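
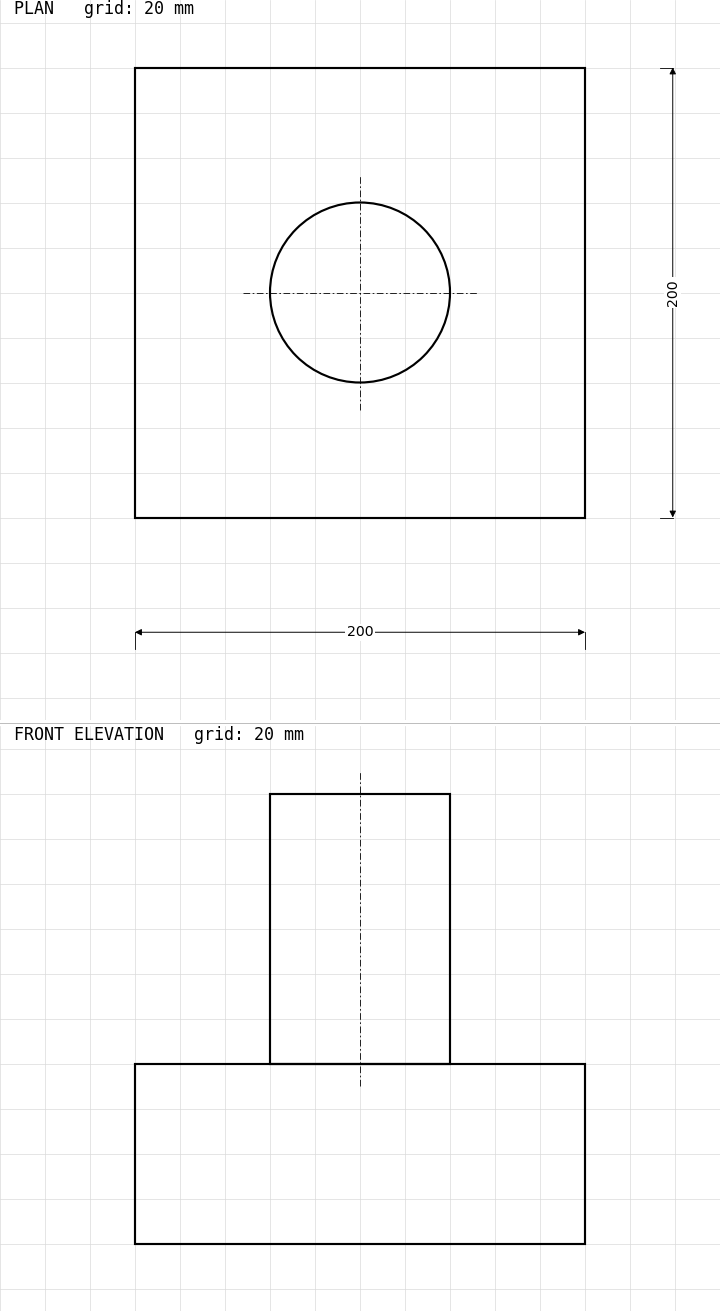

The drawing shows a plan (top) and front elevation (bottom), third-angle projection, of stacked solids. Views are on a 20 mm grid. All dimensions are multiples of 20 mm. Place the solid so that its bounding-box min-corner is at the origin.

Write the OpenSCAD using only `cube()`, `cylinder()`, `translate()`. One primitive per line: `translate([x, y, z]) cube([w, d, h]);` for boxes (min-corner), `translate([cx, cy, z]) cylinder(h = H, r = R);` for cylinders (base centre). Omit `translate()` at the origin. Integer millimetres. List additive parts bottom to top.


cube([200, 200, 80]);
translate([100, 100, 80]) cylinder(h = 120, r = 40);


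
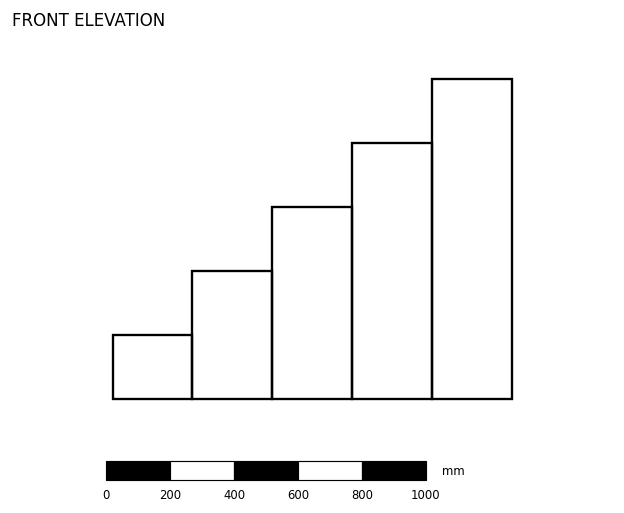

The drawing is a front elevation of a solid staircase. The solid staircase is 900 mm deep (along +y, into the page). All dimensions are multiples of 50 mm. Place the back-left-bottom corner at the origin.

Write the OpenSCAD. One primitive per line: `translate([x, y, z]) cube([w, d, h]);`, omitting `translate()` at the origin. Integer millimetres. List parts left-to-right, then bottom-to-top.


cube([250, 900, 200]);
translate([250, 0, 0]) cube([250, 900, 400]);
translate([500, 0, 0]) cube([250, 900, 600]);
translate([750, 0, 0]) cube([250, 900, 800]);
translate([1000, 0, 0]) cube([250, 900, 1000]);


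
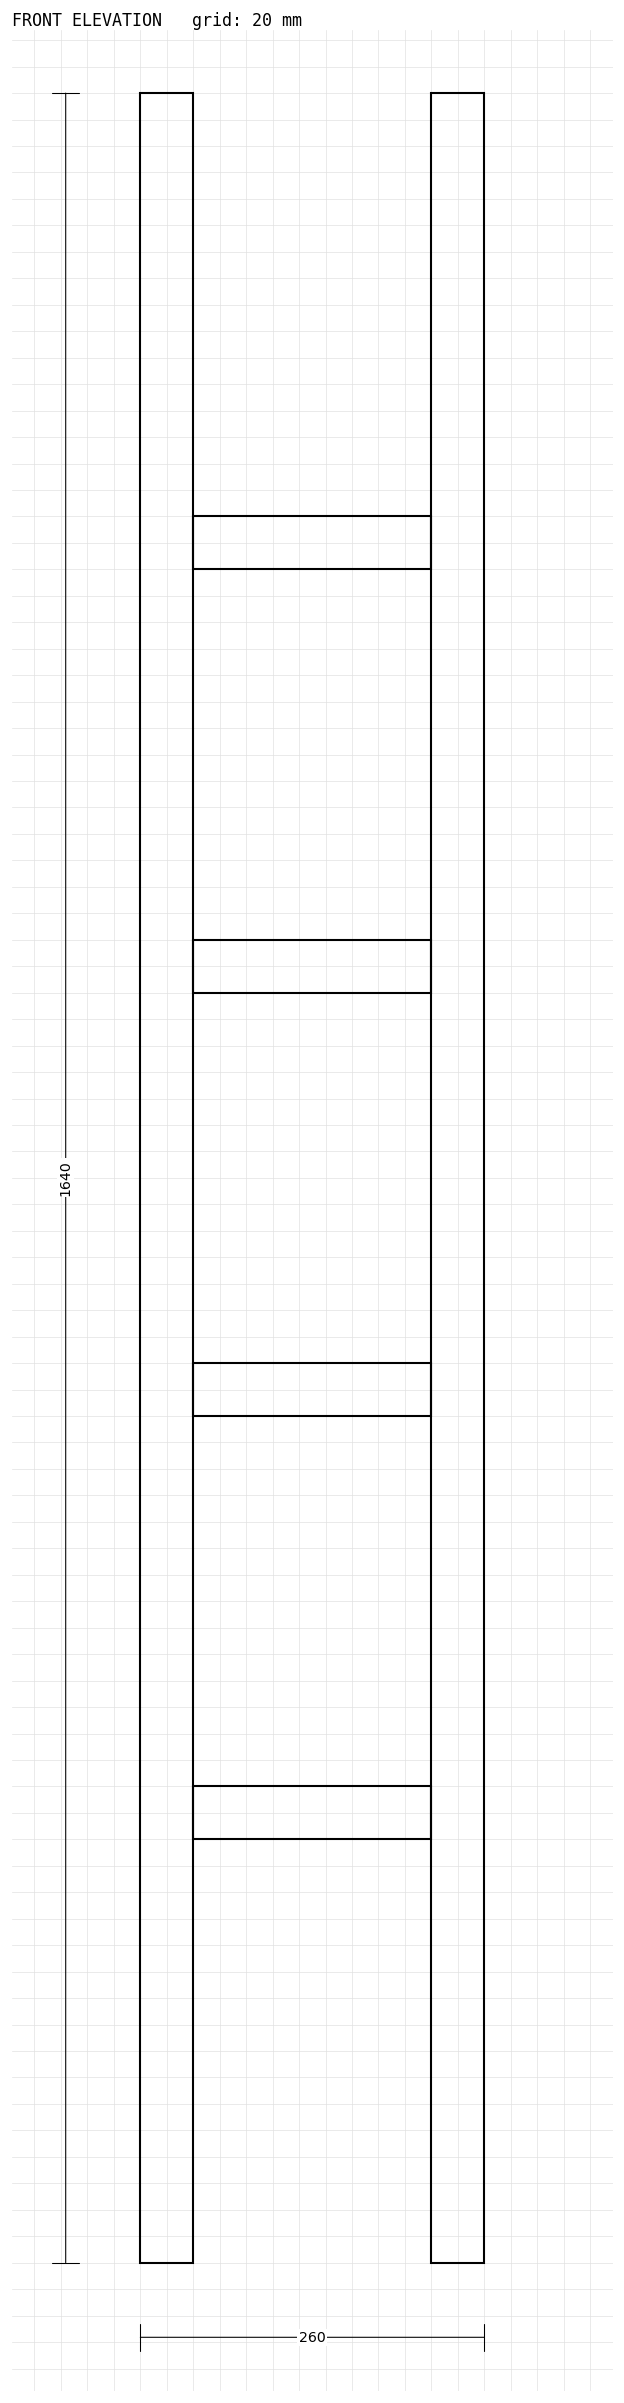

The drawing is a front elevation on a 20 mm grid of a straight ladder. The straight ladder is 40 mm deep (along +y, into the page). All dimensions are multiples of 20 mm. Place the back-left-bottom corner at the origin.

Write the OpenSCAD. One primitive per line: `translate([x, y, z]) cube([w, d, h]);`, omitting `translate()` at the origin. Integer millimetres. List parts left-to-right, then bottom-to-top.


cube([40, 40, 1640]);
translate([40, 0, 320]) cube([180, 40, 40]);
translate([40, 0, 640]) cube([180, 40, 40]);
translate([40, 0, 960]) cube([180, 40, 40]);
translate([40, 0, 1280]) cube([180, 40, 40]);
translate([220, 0, 0]) cube([40, 40, 1640]);


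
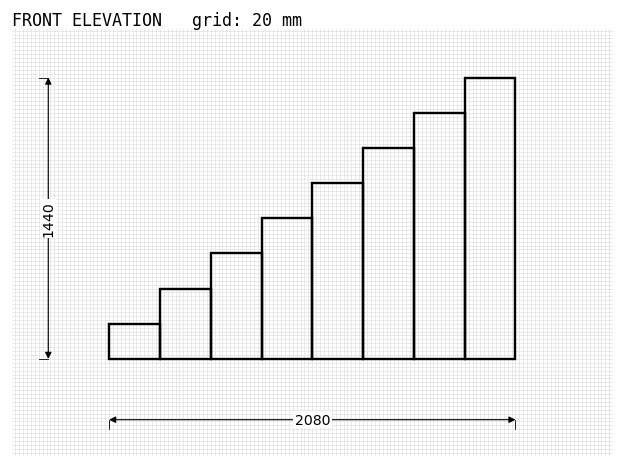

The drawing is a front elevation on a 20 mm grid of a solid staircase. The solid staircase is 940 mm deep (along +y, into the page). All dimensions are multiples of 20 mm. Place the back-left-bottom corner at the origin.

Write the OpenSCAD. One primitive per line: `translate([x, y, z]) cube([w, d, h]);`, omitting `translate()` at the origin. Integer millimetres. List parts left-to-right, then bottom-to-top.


cube([260, 940, 180]);
translate([260, 0, 0]) cube([260, 940, 360]);
translate([520, 0, 0]) cube([260, 940, 540]);
translate([780, 0, 0]) cube([260, 940, 720]);
translate([1040, 0, 0]) cube([260, 940, 900]);
translate([1300, 0, 0]) cube([260, 940, 1080]);
translate([1560, 0, 0]) cube([260, 940, 1260]);
translate([1820, 0, 0]) cube([260, 940, 1440]);


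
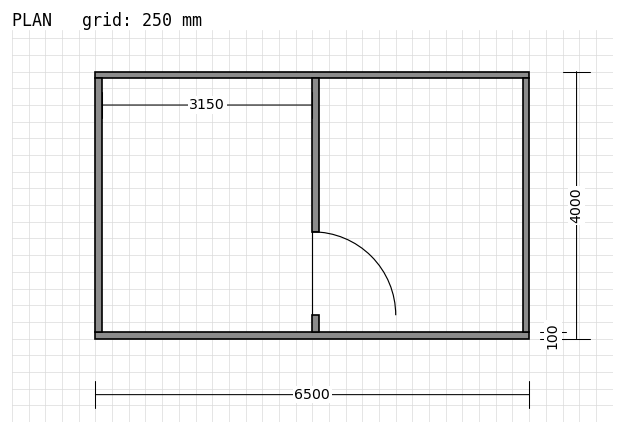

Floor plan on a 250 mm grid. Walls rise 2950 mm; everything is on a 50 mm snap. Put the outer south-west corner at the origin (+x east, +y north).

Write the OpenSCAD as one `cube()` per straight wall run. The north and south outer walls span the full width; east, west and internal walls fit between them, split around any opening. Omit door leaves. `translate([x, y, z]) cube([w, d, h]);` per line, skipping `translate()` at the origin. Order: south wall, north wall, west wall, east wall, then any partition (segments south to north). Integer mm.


cube([6500, 100, 2950]);
translate([0, 3900, 0]) cube([6500, 100, 2950]);
translate([0, 100, 0]) cube([100, 3800, 2950]);
translate([6400, 100, 0]) cube([100, 3800, 2950]);
translate([3250, 100, 0]) cube([100, 250, 2950]);
translate([3250, 1600, 0]) cube([100, 2300, 2950]);


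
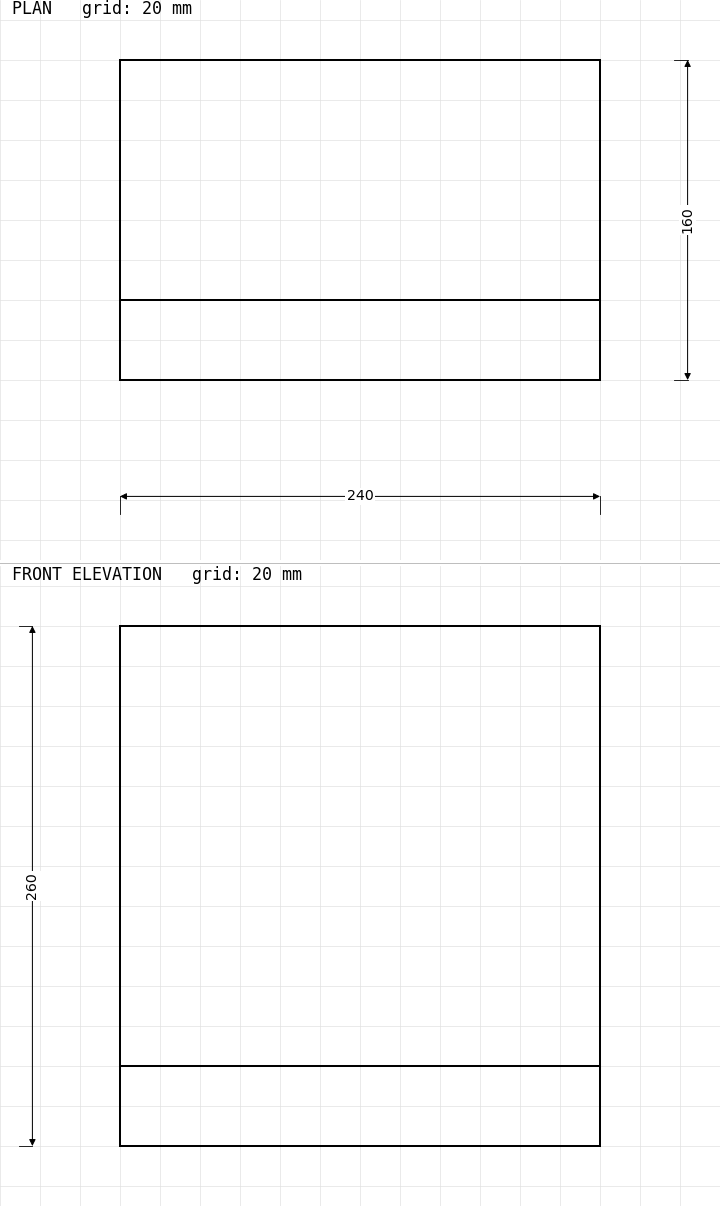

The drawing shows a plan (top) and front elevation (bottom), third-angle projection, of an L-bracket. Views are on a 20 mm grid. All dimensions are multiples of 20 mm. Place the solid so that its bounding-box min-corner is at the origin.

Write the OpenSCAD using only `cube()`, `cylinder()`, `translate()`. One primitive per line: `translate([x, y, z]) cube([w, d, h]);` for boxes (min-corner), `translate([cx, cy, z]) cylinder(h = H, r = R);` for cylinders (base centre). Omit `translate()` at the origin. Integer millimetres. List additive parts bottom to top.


cube([240, 160, 40]);
translate([0, 0, 40]) cube([240, 40, 220]);


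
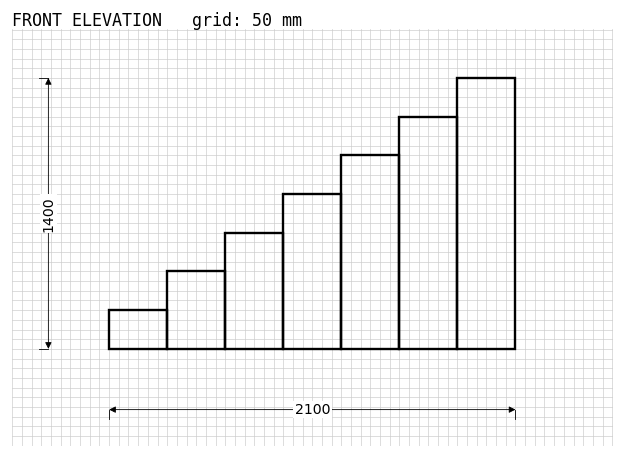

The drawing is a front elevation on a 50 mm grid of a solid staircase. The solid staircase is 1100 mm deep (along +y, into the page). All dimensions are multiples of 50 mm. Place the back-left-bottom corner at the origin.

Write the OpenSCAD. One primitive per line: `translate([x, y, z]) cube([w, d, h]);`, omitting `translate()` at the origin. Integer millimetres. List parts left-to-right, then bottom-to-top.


cube([300, 1100, 200]);
translate([300, 0, 0]) cube([300, 1100, 400]);
translate([600, 0, 0]) cube([300, 1100, 600]);
translate([900, 0, 0]) cube([300, 1100, 800]);
translate([1200, 0, 0]) cube([300, 1100, 1000]);
translate([1500, 0, 0]) cube([300, 1100, 1200]);
translate([1800, 0, 0]) cube([300, 1100, 1400]);


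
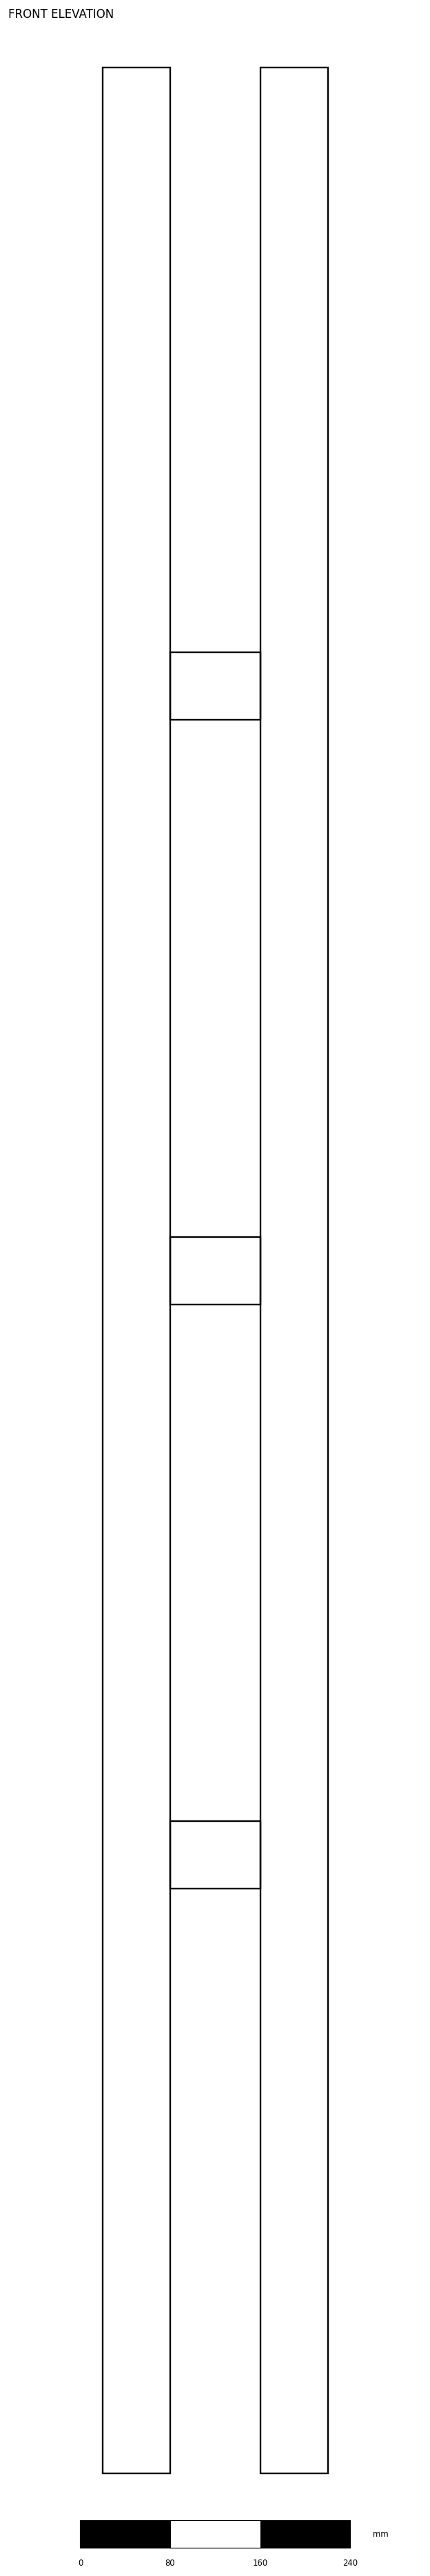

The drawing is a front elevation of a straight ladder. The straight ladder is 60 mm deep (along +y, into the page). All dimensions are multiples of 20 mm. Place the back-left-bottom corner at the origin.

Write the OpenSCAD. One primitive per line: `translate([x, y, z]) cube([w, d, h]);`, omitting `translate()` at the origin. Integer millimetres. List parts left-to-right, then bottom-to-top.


cube([60, 60, 2140]);
translate([60, 0, 520]) cube([80, 60, 60]);
translate([60, 0, 1040]) cube([80, 60, 60]);
translate([60, 0, 1560]) cube([80, 60, 60]);
translate([140, 0, 0]) cube([60, 60, 2140]);


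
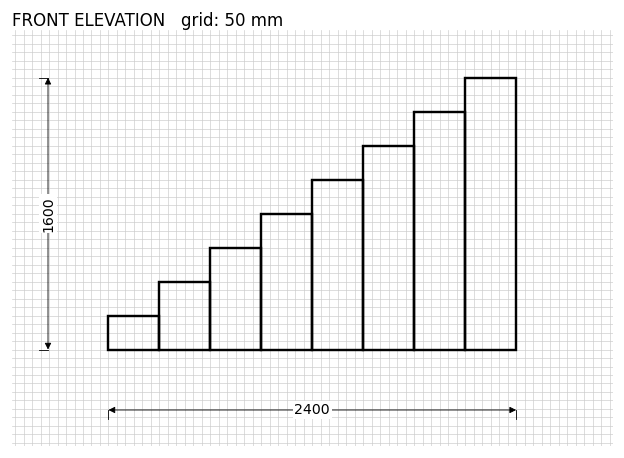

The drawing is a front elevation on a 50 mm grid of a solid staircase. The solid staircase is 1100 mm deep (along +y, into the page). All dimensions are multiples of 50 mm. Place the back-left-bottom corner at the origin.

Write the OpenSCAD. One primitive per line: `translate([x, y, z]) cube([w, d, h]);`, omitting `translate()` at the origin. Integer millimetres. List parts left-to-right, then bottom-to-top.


cube([300, 1100, 200]);
translate([300, 0, 0]) cube([300, 1100, 400]);
translate([600, 0, 0]) cube([300, 1100, 600]);
translate([900, 0, 0]) cube([300, 1100, 800]);
translate([1200, 0, 0]) cube([300, 1100, 1000]);
translate([1500, 0, 0]) cube([300, 1100, 1200]);
translate([1800, 0, 0]) cube([300, 1100, 1400]);
translate([2100, 0, 0]) cube([300, 1100, 1600]);


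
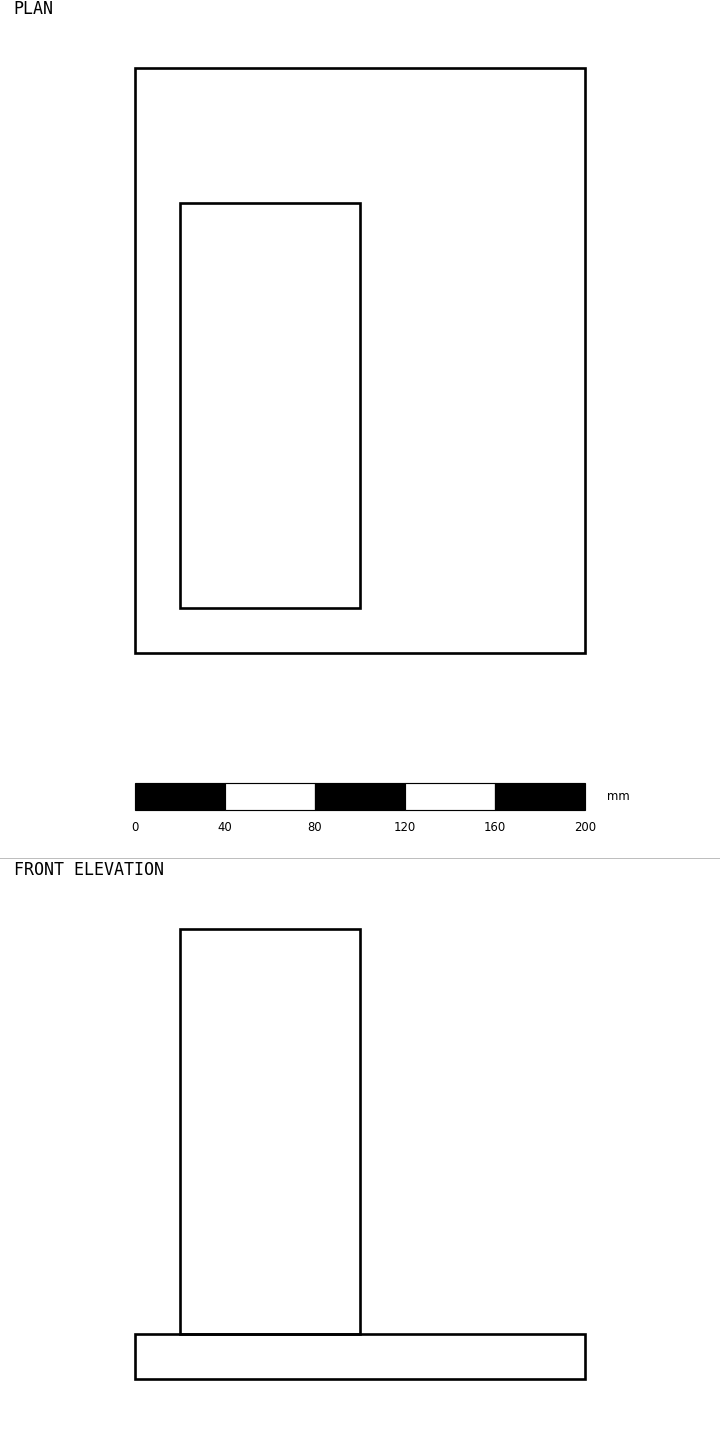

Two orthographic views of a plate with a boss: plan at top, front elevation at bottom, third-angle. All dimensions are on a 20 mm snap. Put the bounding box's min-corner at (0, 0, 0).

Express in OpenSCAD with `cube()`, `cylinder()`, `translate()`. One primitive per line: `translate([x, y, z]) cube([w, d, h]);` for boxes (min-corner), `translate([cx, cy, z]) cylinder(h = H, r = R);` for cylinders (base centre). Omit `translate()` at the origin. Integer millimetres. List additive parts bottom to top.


cube([200, 260, 20]);
translate([20, 20, 20]) cube([80, 180, 180]);


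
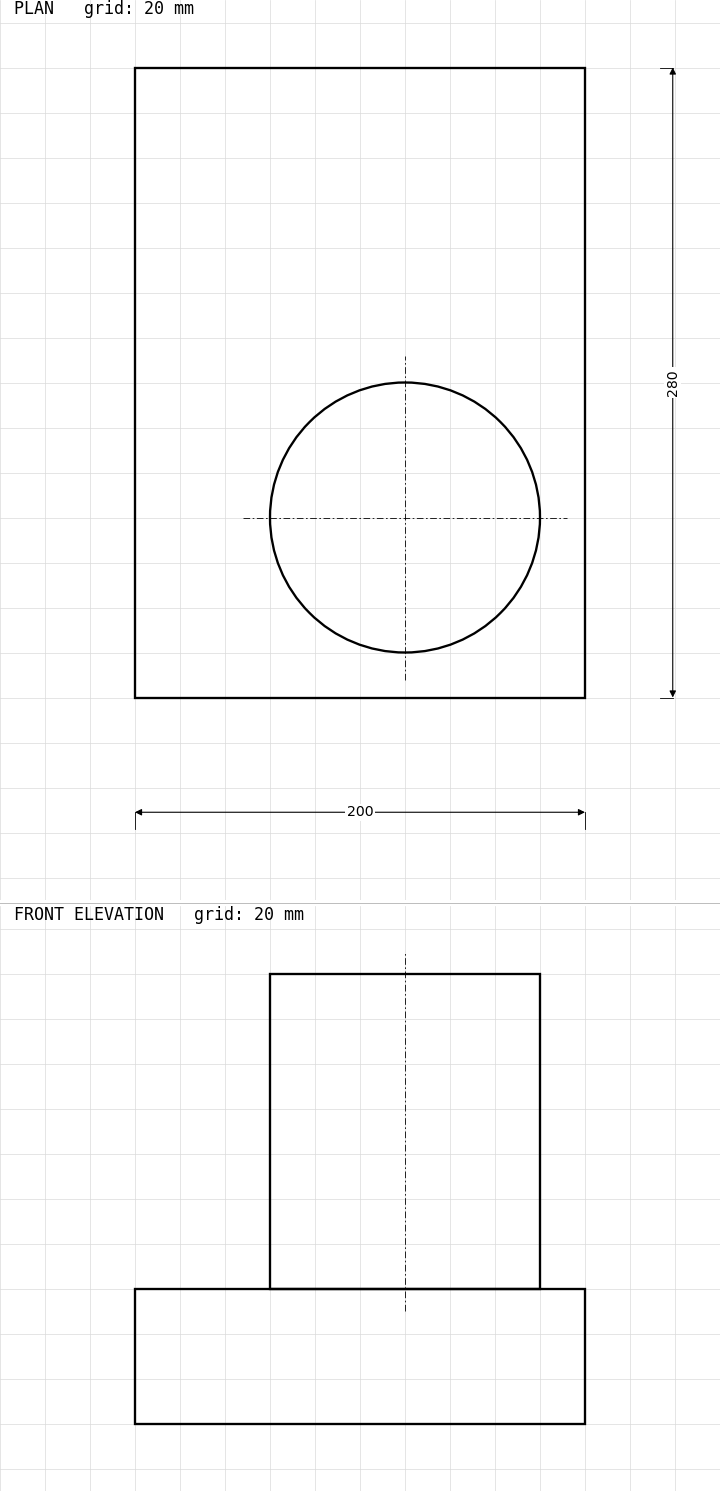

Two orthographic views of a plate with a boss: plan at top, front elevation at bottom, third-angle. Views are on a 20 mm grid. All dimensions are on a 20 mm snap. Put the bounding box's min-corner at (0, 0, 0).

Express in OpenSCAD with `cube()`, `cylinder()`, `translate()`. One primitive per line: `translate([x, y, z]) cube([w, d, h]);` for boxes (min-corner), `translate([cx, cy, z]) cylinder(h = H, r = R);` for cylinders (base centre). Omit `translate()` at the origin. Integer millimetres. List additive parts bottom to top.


cube([200, 280, 60]);
translate([120, 80, 60]) cylinder(h = 140, r = 60);


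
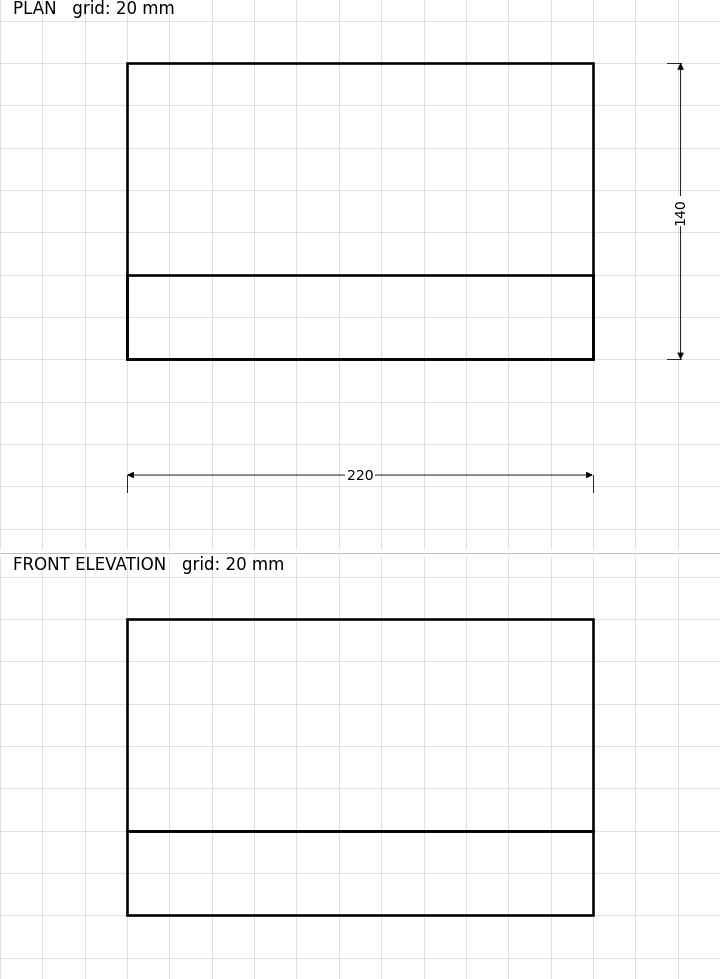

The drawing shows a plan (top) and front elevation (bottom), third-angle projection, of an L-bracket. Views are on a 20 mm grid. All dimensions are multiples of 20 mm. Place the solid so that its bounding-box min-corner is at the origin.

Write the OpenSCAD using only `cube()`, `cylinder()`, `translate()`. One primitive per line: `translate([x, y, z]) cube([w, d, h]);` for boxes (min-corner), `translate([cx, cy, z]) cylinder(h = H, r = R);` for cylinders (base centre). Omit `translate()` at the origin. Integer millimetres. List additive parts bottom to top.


cube([220, 140, 40]);
translate([0, 0, 40]) cube([220, 40, 100]);


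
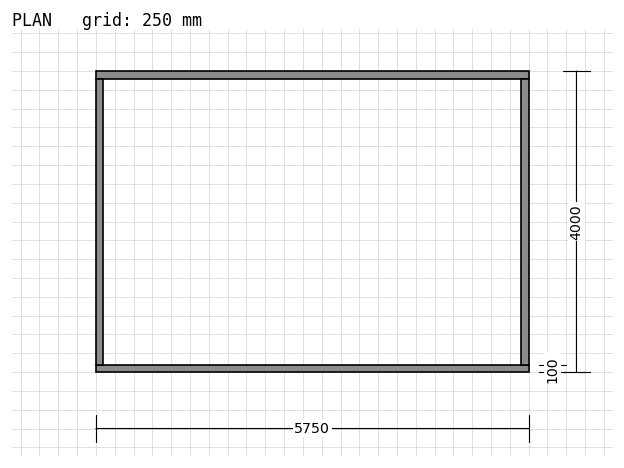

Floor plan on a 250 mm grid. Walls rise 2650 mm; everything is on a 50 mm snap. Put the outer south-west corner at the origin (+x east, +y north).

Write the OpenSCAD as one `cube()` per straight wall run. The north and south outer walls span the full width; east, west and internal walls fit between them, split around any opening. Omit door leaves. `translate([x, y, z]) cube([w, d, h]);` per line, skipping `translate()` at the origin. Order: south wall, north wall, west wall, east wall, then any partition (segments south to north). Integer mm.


cube([5750, 100, 2650]);
translate([0, 3900, 0]) cube([5750, 100, 2650]);
translate([0, 100, 0]) cube([100, 3800, 2650]);
translate([5650, 100, 0]) cube([100, 3800, 2650]);


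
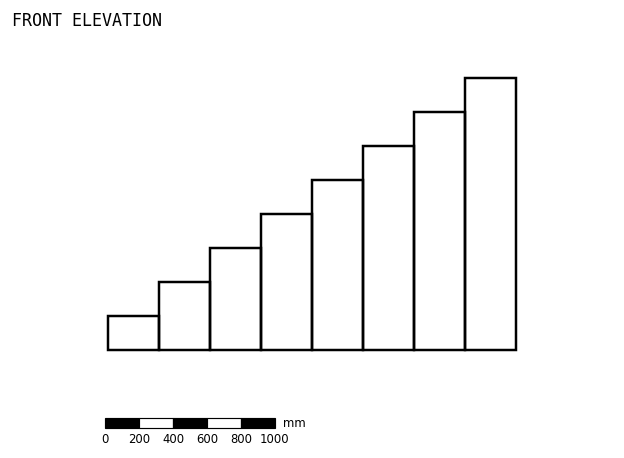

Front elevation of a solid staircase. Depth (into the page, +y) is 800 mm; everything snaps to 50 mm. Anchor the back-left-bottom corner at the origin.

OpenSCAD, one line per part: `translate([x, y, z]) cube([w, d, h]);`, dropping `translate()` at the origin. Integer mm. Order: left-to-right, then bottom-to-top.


cube([300, 800, 200]);
translate([300, 0, 0]) cube([300, 800, 400]);
translate([600, 0, 0]) cube([300, 800, 600]);
translate([900, 0, 0]) cube([300, 800, 800]);
translate([1200, 0, 0]) cube([300, 800, 1000]);
translate([1500, 0, 0]) cube([300, 800, 1200]);
translate([1800, 0, 0]) cube([300, 800, 1400]);
translate([2100, 0, 0]) cube([300, 800, 1600]);


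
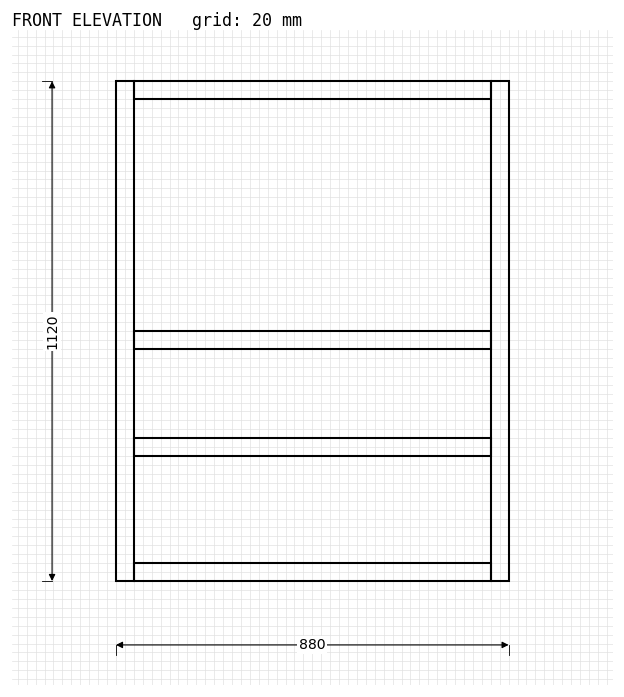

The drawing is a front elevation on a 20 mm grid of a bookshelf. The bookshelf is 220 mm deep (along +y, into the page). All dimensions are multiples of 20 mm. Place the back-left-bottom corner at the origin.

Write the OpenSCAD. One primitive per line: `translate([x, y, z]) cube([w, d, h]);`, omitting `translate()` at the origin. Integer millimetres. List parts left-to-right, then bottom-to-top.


cube([40, 220, 1120]);
translate([40, 0, 0]) cube([800, 220, 40]);
translate([40, 0, 280]) cube([800, 220, 40]);
translate([40, 0, 520]) cube([800, 220, 40]);
translate([40, 0, 1080]) cube([800, 220, 40]);
translate([840, 0, 0]) cube([40, 220, 1120]);


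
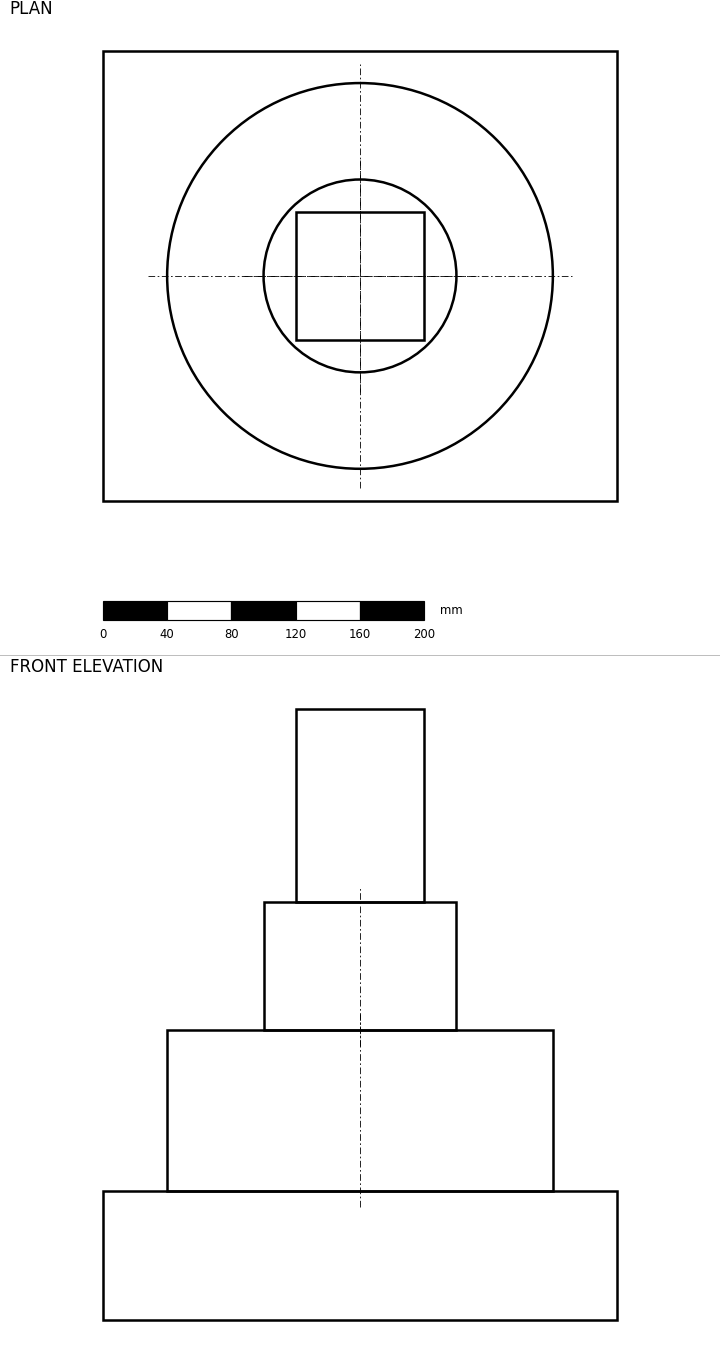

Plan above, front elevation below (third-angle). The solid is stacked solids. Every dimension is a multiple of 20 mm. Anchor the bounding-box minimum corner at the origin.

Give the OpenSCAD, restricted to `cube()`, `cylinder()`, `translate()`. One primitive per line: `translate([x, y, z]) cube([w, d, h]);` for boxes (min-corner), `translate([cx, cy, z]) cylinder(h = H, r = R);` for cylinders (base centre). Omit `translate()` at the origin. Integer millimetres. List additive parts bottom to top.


cube([320, 280, 80]);
translate([160, 140, 80]) cylinder(h = 100, r = 120);
translate([160, 140, 180]) cylinder(h = 80, r = 60);
translate([120, 100, 260]) cube([80, 80, 120]);


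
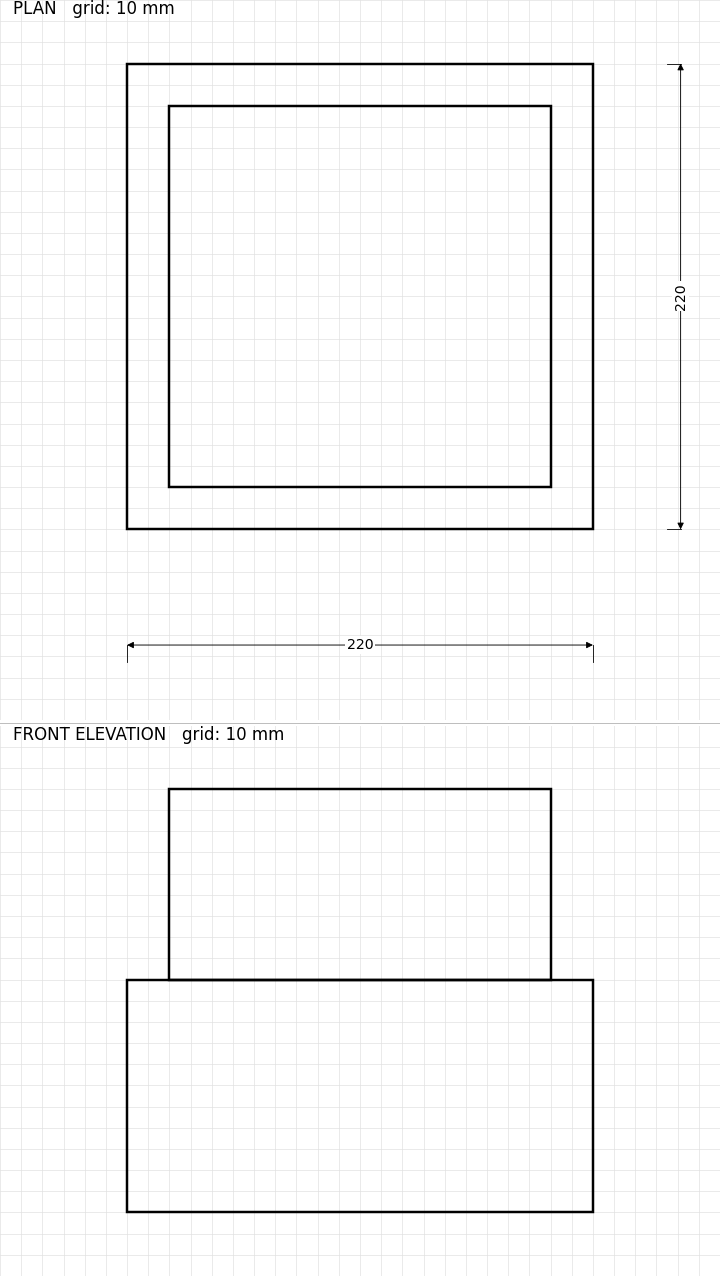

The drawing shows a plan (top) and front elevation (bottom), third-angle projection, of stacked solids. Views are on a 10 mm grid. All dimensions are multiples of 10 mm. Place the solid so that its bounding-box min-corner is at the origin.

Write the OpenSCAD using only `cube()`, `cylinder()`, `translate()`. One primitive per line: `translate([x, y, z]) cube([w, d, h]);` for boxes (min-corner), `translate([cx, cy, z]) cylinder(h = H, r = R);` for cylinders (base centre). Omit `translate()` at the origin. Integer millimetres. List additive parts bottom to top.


cube([220, 220, 110]);
translate([20, 20, 110]) cube([180, 180, 90]);


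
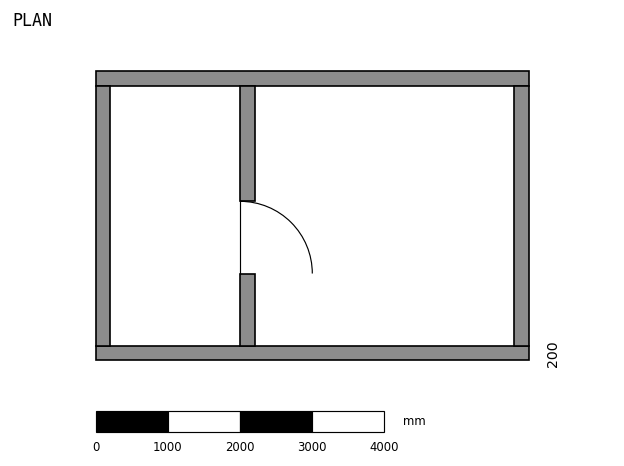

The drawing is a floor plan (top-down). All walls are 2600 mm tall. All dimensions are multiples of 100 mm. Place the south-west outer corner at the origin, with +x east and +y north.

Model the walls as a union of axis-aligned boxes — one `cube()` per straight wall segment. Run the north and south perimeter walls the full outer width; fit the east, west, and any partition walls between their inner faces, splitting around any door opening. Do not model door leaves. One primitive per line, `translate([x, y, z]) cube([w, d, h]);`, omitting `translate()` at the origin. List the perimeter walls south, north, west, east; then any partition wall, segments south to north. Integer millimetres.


cube([6000, 200, 2600]);
translate([0, 3800, 0]) cube([6000, 200, 2600]);
translate([0, 200, 0]) cube([200, 3600, 2600]);
translate([5800, 200, 0]) cube([200, 3600, 2600]);
translate([2000, 200, 0]) cube([200, 1000, 2600]);
translate([2000, 2200, 0]) cube([200, 1600, 2600]);


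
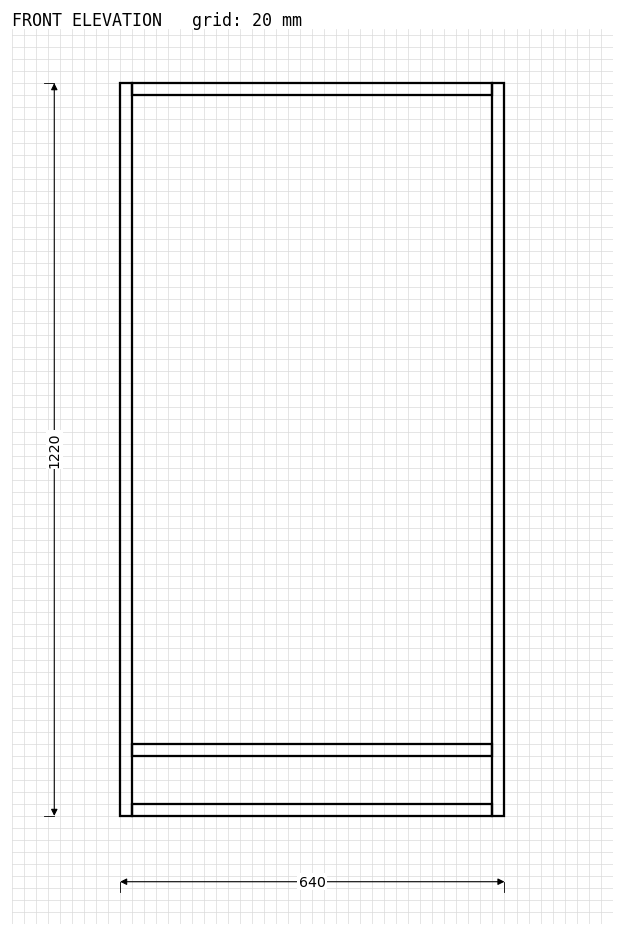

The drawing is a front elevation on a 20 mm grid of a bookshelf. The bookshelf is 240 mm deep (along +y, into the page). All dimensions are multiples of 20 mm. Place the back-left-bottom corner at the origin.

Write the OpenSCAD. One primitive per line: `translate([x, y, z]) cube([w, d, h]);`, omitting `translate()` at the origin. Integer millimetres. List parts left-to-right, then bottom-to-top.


cube([20, 240, 1220]);
translate([20, 0, 0]) cube([600, 240, 20]);
translate([20, 0, 100]) cube([600, 240, 20]);
translate([20, 0, 1200]) cube([600, 240, 20]);
translate([620, 0, 0]) cube([20, 240, 1220]);


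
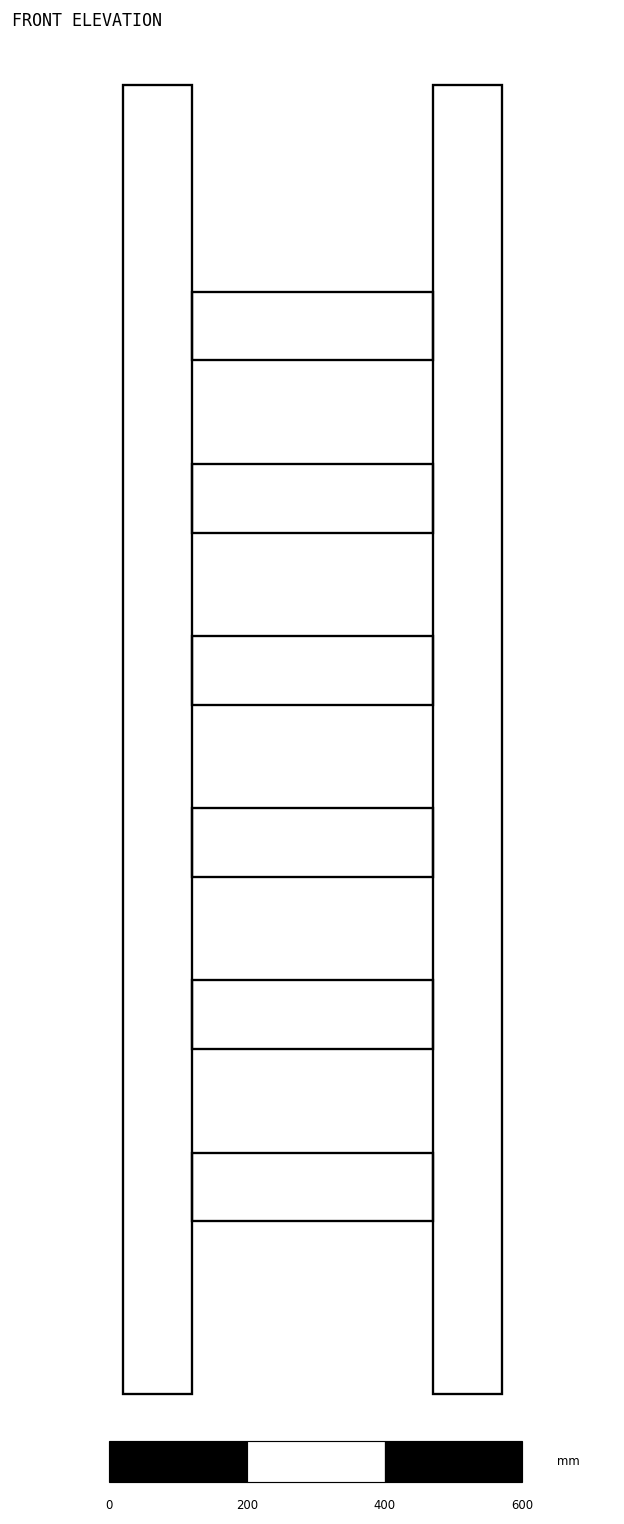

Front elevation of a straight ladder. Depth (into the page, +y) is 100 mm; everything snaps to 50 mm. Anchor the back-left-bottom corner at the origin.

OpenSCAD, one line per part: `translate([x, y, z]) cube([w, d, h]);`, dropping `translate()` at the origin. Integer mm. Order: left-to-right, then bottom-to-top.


cube([100, 100, 1900]);
translate([100, 0, 250]) cube([350, 100, 100]);
translate([100, 0, 500]) cube([350, 100, 100]);
translate([100, 0, 750]) cube([350, 100, 100]);
translate([100, 0, 1000]) cube([350, 100, 100]);
translate([100, 0, 1250]) cube([350, 100, 100]);
translate([100, 0, 1500]) cube([350, 100, 100]);
translate([450, 0, 0]) cube([100, 100, 1900]);


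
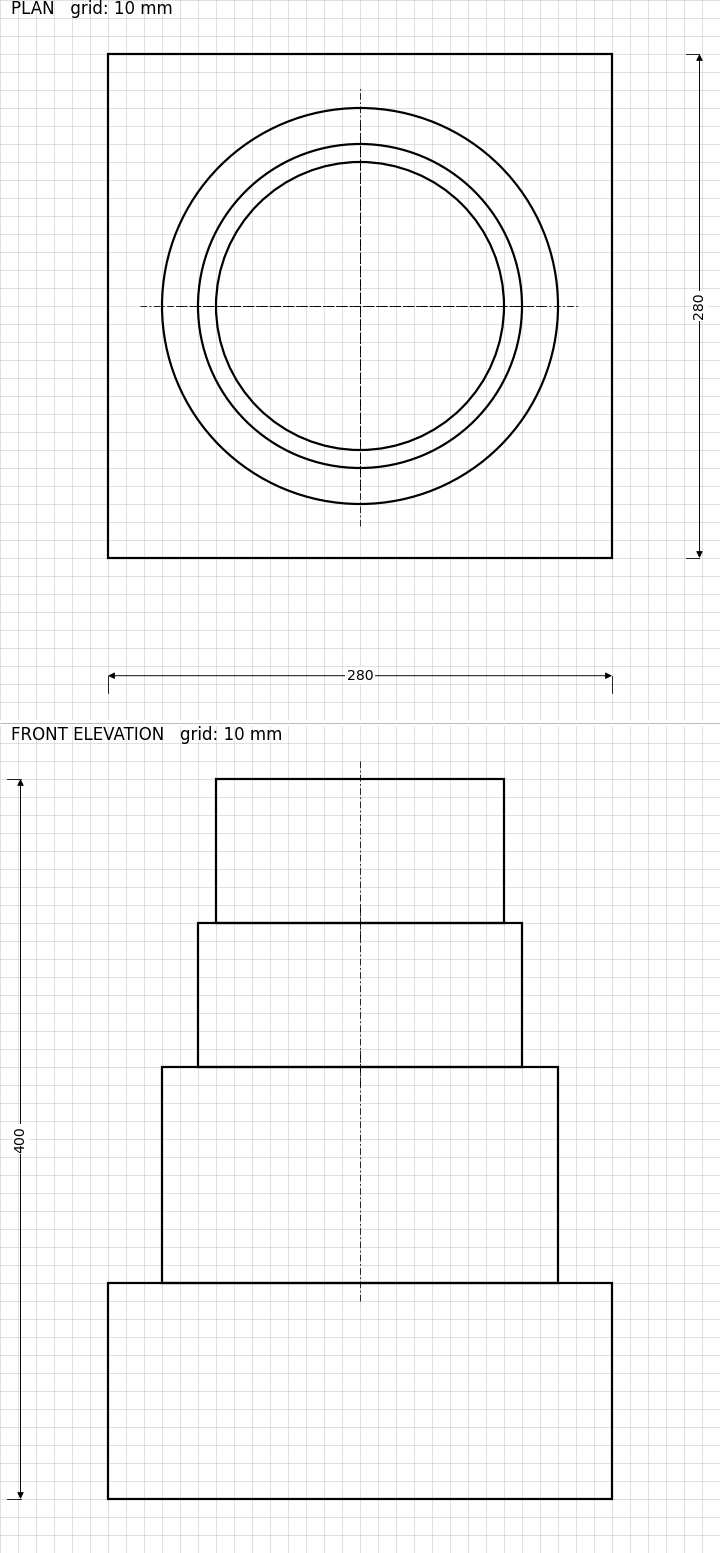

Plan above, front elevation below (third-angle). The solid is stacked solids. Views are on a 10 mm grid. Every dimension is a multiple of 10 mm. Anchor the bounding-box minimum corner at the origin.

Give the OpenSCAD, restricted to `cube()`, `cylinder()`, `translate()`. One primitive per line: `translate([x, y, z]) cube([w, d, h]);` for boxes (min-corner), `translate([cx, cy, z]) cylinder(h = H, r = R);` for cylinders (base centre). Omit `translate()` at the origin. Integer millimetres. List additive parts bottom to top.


cube([280, 280, 120]);
translate([140, 140, 120]) cylinder(h = 120, r = 110);
translate([140, 140, 240]) cylinder(h = 80, r = 90);
translate([140, 140, 320]) cylinder(h = 80, r = 80);


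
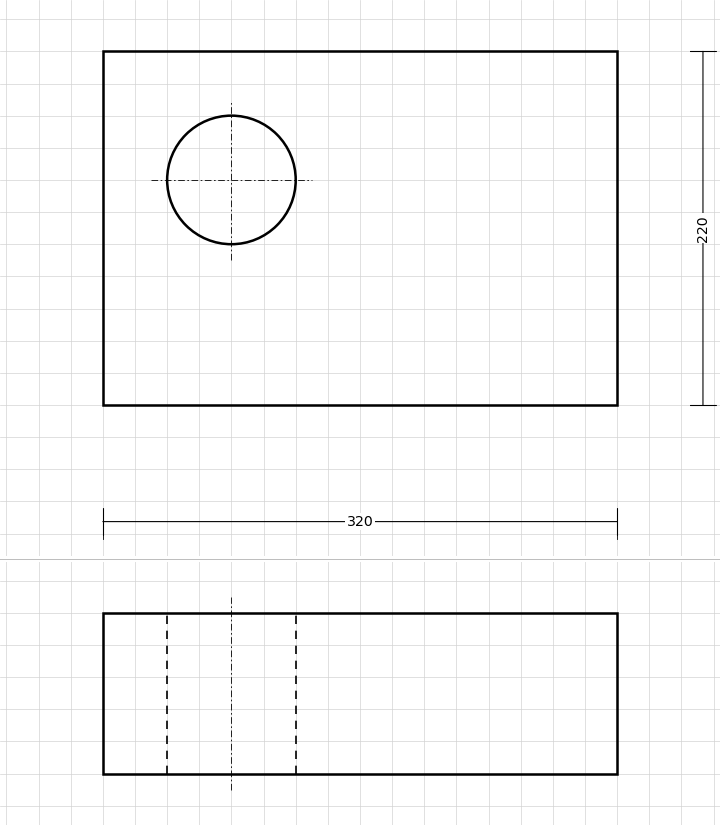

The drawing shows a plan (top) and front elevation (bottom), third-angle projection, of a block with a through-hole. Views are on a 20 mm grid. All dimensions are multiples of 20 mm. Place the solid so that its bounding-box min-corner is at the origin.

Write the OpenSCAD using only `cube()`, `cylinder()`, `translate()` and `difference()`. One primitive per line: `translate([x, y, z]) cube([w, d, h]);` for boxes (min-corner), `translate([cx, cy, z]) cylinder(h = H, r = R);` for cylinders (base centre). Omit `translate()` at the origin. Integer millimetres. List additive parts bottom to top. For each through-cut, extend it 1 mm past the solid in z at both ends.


difference() {
  cube([320, 220, 100]);
  translate([80, 140, -1]) cylinder(h = 102, r = 40);
}


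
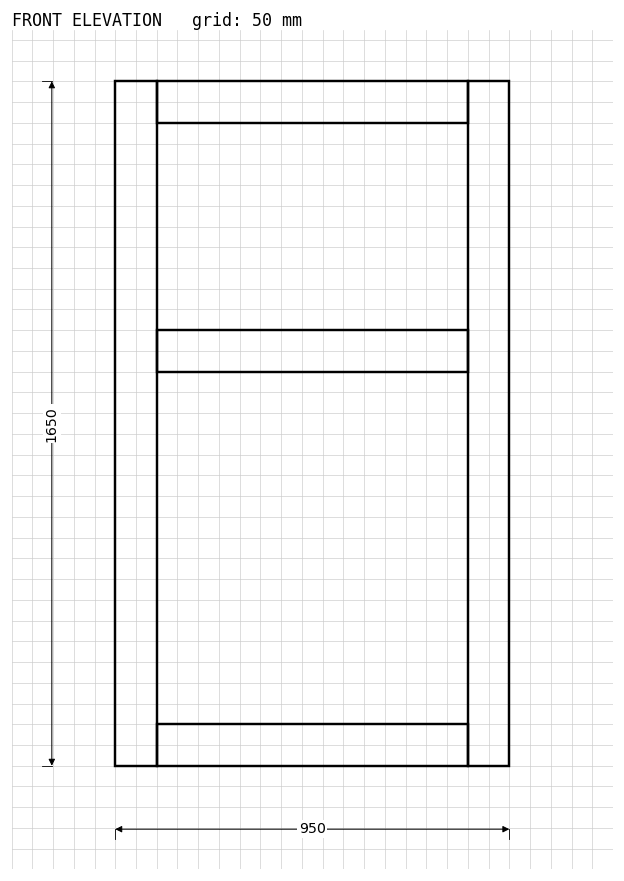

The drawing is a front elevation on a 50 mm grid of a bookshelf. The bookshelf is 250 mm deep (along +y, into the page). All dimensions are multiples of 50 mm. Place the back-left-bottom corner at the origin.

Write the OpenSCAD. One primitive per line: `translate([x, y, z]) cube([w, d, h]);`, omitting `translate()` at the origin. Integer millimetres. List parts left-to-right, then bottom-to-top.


cube([100, 250, 1650]);
translate([100, 0, 0]) cube([750, 250, 100]);
translate([100, 0, 950]) cube([750, 250, 100]);
translate([100, 0, 1550]) cube([750, 250, 100]);
translate([850, 0, 0]) cube([100, 250, 1650]);


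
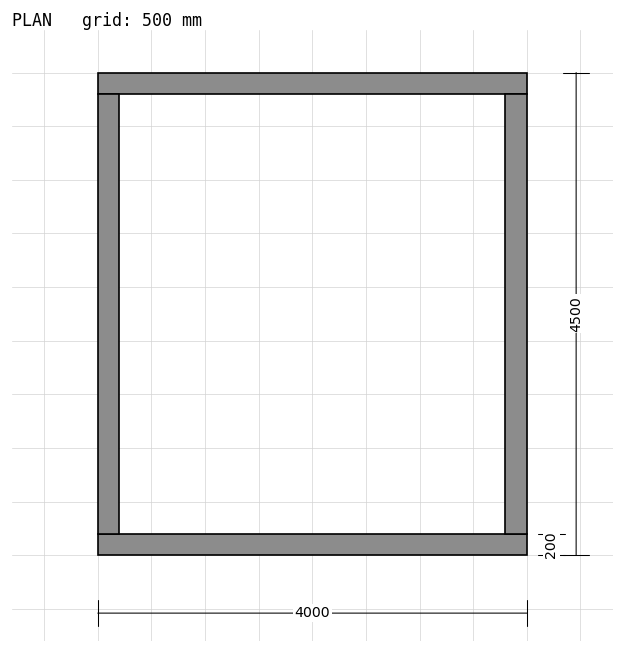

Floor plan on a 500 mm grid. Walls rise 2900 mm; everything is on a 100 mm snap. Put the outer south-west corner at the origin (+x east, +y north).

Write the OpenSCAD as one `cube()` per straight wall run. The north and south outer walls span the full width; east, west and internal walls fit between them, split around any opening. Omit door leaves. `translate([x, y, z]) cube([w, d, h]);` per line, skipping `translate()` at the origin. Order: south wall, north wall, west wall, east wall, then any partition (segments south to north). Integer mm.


cube([4000, 200, 2900]);
translate([0, 4300, 0]) cube([4000, 200, 2900]);
translate([0, 200, 0]) cube([200, 4100, 2900]);
translate([3800, 200, 0]) cube([200, 4100, 2900]);


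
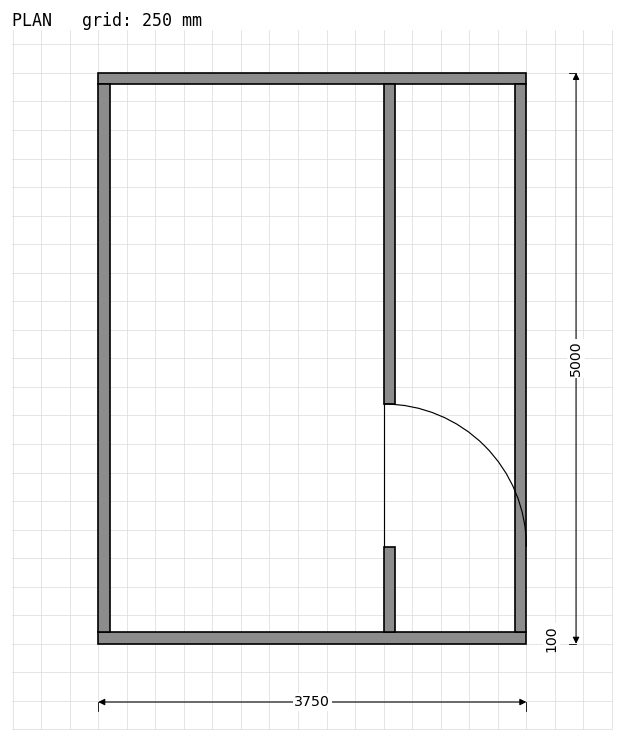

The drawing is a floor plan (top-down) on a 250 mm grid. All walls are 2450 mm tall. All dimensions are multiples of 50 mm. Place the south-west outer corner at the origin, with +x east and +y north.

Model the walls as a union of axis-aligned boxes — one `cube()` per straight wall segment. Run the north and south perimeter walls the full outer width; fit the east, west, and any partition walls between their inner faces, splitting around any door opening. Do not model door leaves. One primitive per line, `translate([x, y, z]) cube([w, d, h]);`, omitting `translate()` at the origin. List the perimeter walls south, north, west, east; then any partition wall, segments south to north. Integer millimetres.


cube([3750, 100, 2450]);
translate([0, 4900, 0]) cube([3750, 100, 2450]);
translate([0, 100, 0]) cube([100, 4800, 2450]);
translate([3650, 100, 0]) cube([100, 4800, 2450]);
translate([2500, 100, 0]) cube([100, 750, 2450]);
translate([2500, 2100, 0]) cube([100, 2800, 2450]);


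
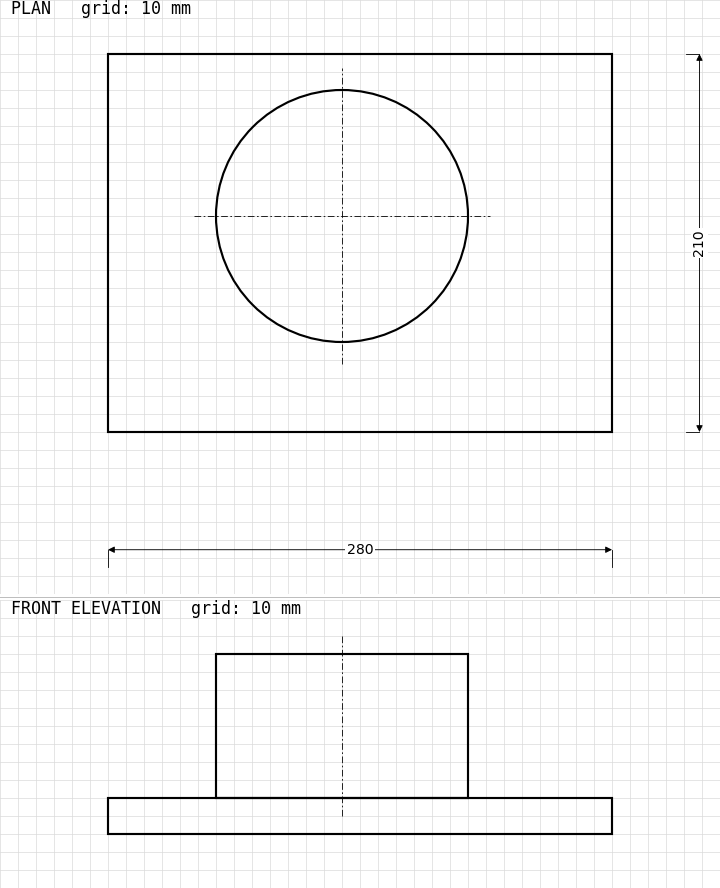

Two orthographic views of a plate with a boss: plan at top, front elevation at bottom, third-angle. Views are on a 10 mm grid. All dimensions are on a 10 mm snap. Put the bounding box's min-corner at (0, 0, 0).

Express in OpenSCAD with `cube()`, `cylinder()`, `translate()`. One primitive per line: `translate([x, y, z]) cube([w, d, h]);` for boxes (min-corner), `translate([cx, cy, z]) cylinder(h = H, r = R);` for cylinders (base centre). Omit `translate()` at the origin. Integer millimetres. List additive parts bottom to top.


cube([280, 210, 20]);
translate([130, 120, 20]) cylinder(h = 80, r = 70);


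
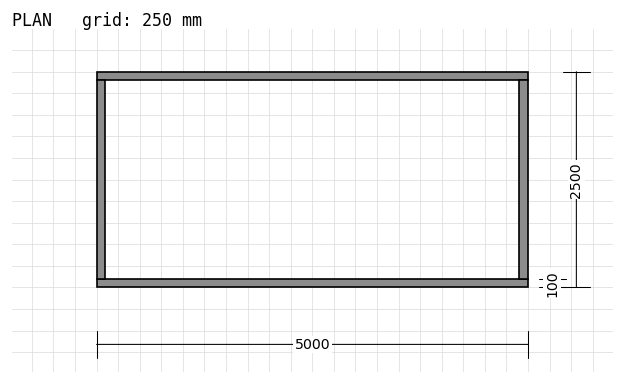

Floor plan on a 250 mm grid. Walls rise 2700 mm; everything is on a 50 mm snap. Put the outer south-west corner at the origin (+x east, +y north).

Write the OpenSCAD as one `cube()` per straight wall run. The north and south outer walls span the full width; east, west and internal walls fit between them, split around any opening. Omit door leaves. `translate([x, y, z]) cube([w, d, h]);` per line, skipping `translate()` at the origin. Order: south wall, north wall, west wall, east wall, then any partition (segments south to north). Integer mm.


cube([5000, 100, 2700]);
translate([0, 2400, 0]) cube([5000, 100, 2700]);
translate([0, 100, 0]) cube([100, 2300, 2700]);
translate([4900, 100, 0]) cube([100, 2300, 2700]);


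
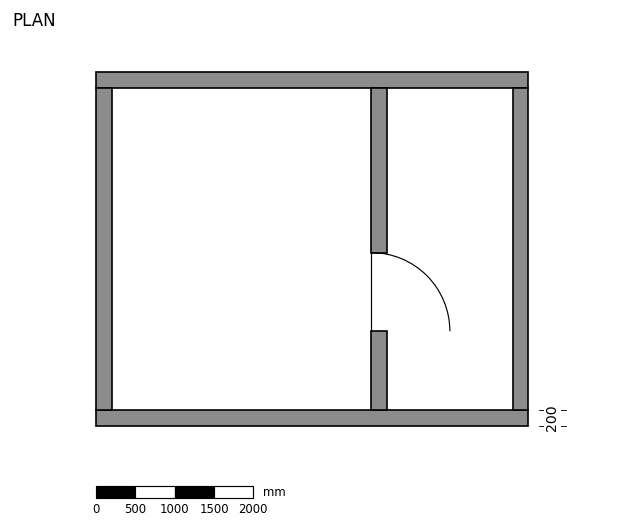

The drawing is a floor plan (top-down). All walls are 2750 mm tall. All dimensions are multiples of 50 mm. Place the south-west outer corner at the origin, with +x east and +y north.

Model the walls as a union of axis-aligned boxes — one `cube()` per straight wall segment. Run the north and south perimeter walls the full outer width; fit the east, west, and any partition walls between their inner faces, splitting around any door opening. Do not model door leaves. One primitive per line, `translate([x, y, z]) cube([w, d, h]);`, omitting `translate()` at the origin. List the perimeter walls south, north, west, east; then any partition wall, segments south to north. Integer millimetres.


cube([5500, 200, 2750]);
translate([0, 4300, 0]) cube([5500, 200, 2750]);
translate([0, 200, 0]) cube([200, 4100, 2750]);
translate([5300, 200, 0]) cube([200, 4100, 2750]);
translate([3500, 200, 0]) cube([200, 1000, 2750]);
translate([3500, 2200, 0]) cube([200, 2100, 2750]);


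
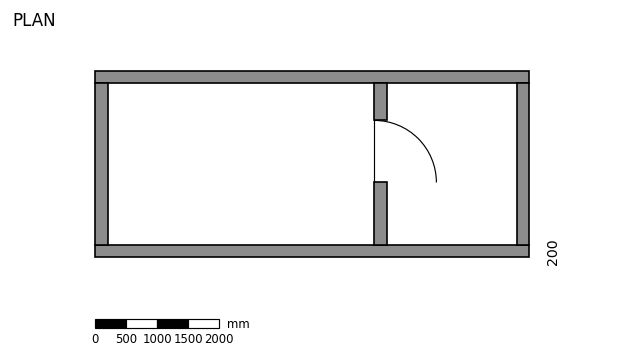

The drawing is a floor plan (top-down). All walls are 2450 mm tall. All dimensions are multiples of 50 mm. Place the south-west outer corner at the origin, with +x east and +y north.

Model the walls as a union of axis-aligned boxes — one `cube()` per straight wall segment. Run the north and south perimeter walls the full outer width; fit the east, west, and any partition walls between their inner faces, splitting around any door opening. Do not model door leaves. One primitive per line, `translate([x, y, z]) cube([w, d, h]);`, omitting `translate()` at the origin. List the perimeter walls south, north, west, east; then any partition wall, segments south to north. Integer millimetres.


cube([7000, 200, 2450]);
translate([0, 2800, 0]) cube([7000, 200, 2450]);
translate([0, 200, 0]) cube([200, 2600, 2450]);
translate([6800, 200, 0]) cube([200, 2600, 2450]);
translate([4500, 200, 0]) cube([200, 1000, 2450]);
translate([4500, 2200, 0]) cube([200, 600, 2450]);


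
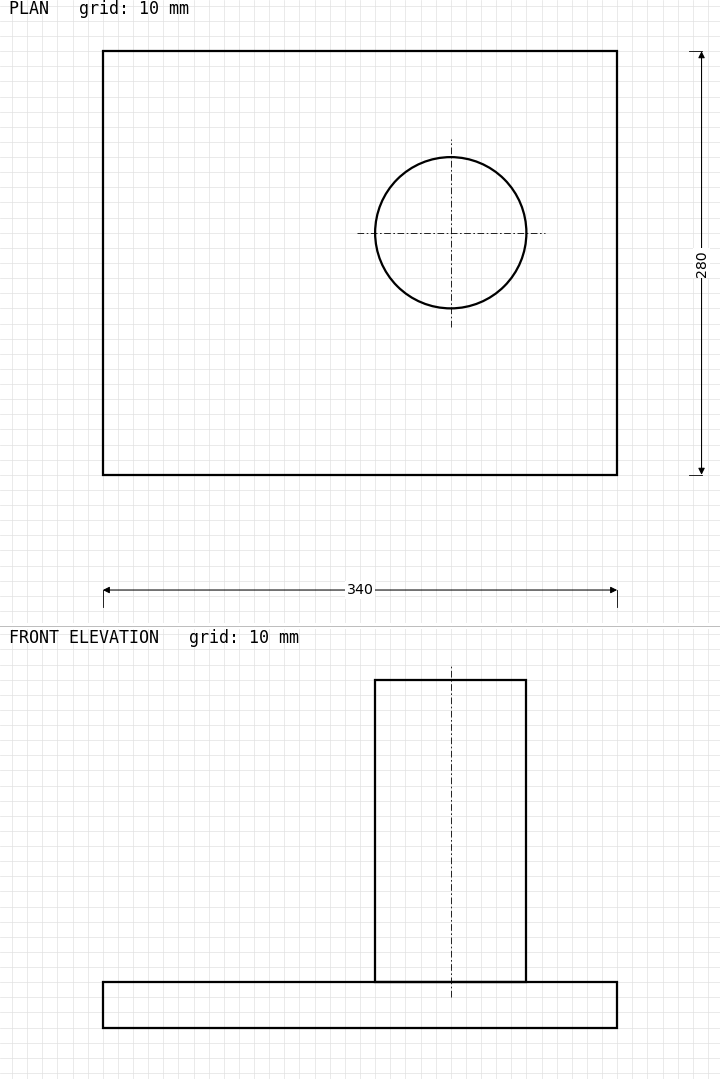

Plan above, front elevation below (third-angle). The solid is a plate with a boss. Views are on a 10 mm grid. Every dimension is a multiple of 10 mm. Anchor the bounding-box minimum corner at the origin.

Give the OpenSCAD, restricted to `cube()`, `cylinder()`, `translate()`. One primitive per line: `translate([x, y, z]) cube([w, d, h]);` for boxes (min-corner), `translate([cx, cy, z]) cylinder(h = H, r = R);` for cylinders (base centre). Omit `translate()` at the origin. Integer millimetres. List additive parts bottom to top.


cube([340, 280, 30]);
translate([230, 160, 30]) cylinder(h = 200, r = 50);


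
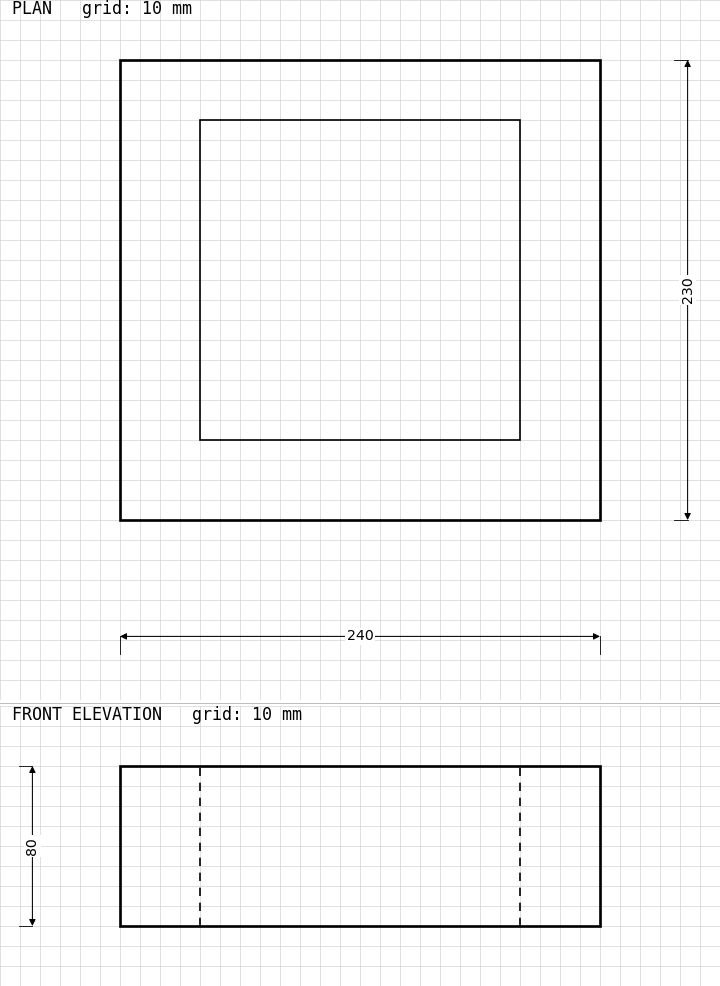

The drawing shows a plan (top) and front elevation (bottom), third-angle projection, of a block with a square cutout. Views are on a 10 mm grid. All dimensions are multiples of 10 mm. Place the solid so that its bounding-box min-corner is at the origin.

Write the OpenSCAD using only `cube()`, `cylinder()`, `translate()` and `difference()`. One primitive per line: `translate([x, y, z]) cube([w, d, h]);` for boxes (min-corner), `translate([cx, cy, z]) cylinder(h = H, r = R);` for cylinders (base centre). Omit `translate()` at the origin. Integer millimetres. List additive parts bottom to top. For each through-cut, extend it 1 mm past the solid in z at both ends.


difference() {
  cube([240, 230, 80]);
  translate([40, 40, -1]) cube([160, 160, 82]);
}


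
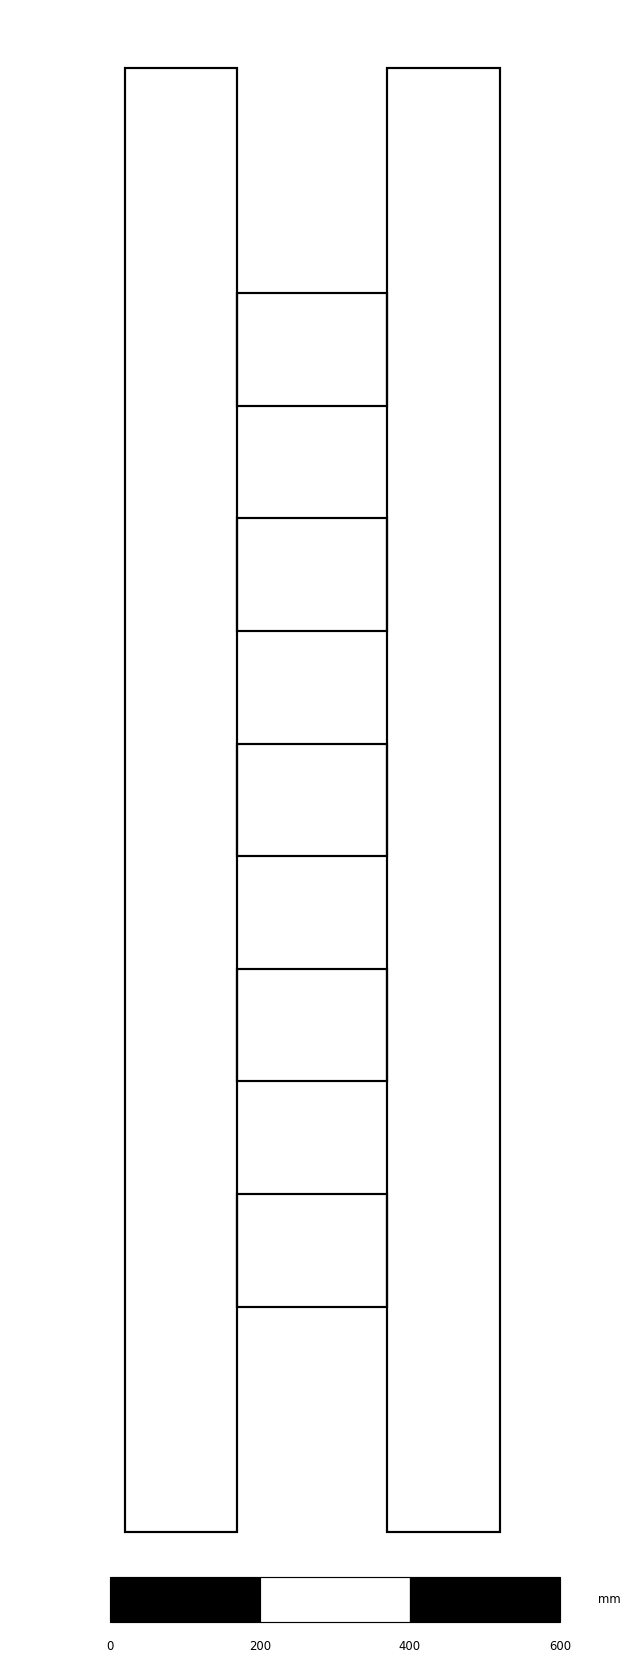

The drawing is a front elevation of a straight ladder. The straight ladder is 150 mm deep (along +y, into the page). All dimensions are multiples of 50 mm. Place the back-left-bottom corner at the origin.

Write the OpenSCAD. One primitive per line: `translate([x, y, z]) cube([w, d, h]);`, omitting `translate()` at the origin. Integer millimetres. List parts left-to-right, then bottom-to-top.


cube([150, 150, 1950]);
translate([150, 0, 300]) cube([200, 150, 150]);
translate([150, 0, 600]) cube([200, 150, 150]);
translate([150, 0, 900]) cube([200, 150, 150]);
translate([150, 0, 1200]) cube([200, 150, 150]);
translate([150, 0, 1500]) cube([200, 150, 150]);
translate([350, 0, 0]) cube([150, 150, 1950]);


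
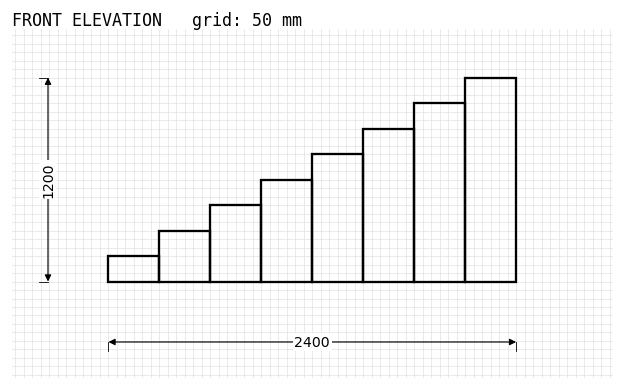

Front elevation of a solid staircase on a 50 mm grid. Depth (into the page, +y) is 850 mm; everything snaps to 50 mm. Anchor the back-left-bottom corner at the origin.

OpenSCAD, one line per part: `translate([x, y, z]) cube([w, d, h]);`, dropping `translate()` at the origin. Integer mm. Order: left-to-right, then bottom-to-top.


cube([300, 850, 150]);
translate([300, 0, 0]) cube([300, 850, 300]);
translate([600, 0, 0]) cube([300, 850, 450]);
translate([900, 0, 0]) cube([300, 850, 600]);
translate([1200, 0, 0]) cube([300, 850, 750]);
translate([1500, 0, 0]) cube([300, 850, 900]);
translate([1800, 0, 0]) cube([300, 850, 1050]);
translate([2100, 0, 0]) cube([300, 850, 1200]);


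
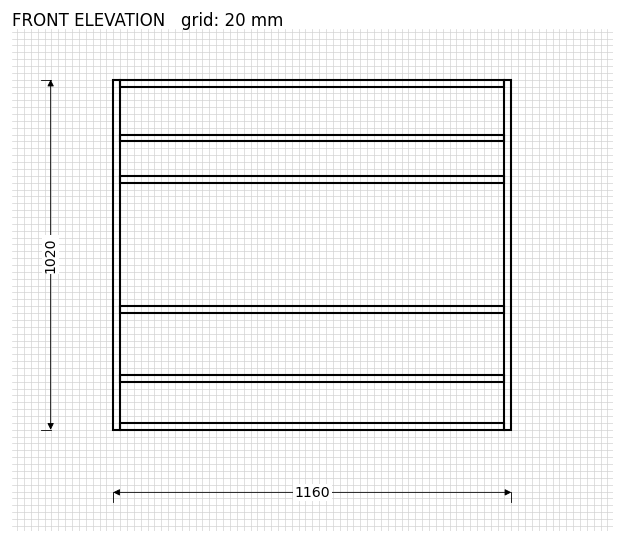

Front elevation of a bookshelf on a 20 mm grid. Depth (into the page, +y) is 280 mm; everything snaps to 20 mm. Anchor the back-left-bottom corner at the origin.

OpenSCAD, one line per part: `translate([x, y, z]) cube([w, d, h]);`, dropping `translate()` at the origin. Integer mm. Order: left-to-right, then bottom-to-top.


cube([20, 280, 1020]);
translate([20, 0, 0]) cube([1120, 280, 20]);
translate([20, 0, 140]) cube([1120, 280, 20]);
translate([20, 0, 340]) cube([1120, 280, 20]);
translate([20, 0, 720]) cube([1120, 280, 20]);
translate([20, 0, 840]) cube([1120, 280, 20]);
translate([20, 0, 1000]) cube([1120, 280, 20]);
translate([1140, 0, 0]) cube([20, 280, 1020]);


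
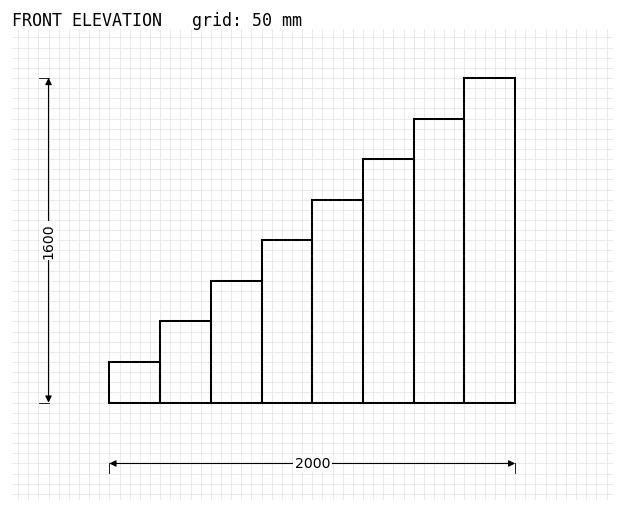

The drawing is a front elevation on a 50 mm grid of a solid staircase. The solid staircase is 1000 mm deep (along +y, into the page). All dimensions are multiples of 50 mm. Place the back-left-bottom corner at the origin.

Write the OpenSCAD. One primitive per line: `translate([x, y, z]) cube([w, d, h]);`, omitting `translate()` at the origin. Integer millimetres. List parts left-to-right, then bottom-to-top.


cube([250, 1000, 200]);
translate([250, 0, 0]) cube([250, 1000, 400]);
translate([500, 0, 0]) cube([250, 1000, 600]);
translate([750, 0, 0]) cube([250, 1000, 800]);
translate([1000, 0, 0]) cube([250, 1000, 1000]);
translate([1250, 0, 0]) cube([250, 1000, 1200]);
translate([1500, 0, 0]) cube([250, 1000, 1400]);
translate([1750, 0, 0]) cube([250, 1000, 1600]);


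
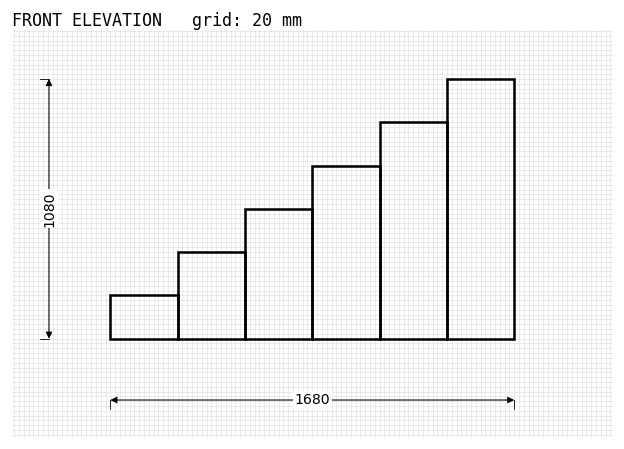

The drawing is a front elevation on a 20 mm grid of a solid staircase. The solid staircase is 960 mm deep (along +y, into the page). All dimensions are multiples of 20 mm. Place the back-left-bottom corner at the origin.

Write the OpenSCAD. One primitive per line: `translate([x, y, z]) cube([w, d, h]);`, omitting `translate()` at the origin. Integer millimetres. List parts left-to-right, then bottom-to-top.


cube([280, 960, 180]);
translate([280, 0, 0]) cube([280, 960, 360]);
translate([560, 0, 0]) cube([280, 960, 540]);
translate([840, 0, 0]) cube([280, 960, 720]);
translate([1120, 0, 0]) cube([280, 960, 900]);
translate([1400, 0, 0]) cube([280, 960, 1080]);
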